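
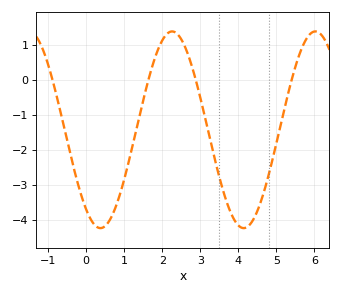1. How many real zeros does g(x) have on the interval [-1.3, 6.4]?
4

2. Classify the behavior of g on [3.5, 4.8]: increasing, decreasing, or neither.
neither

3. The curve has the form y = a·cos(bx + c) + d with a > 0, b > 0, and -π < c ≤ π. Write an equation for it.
y = 2.81cos(1.67x + 2.51) - 1.43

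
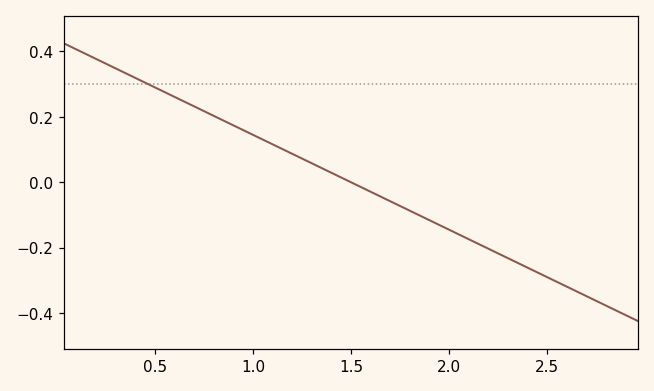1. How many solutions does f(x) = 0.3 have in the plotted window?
1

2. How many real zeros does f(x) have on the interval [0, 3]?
1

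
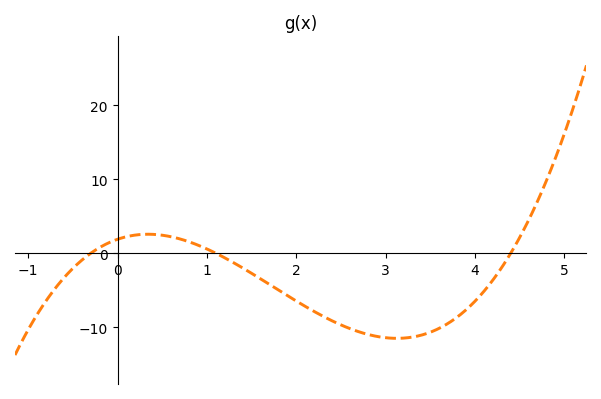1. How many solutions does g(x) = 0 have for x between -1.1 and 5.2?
3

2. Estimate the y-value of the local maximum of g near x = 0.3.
3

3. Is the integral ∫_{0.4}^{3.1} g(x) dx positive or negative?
negative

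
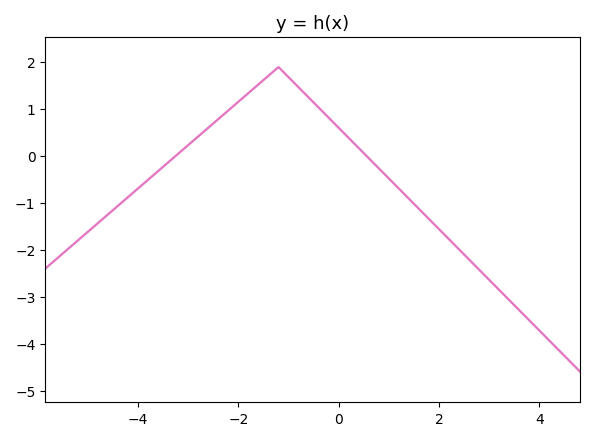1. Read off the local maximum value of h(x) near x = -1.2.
1.9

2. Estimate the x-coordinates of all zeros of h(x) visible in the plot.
-3.2, 0.6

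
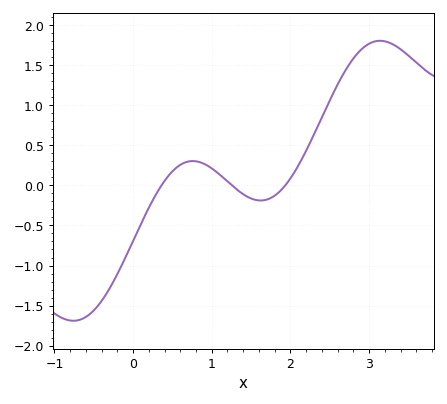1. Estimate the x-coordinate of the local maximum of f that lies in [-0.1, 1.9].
0.759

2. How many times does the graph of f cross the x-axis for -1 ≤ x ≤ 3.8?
3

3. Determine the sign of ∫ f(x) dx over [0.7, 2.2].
positive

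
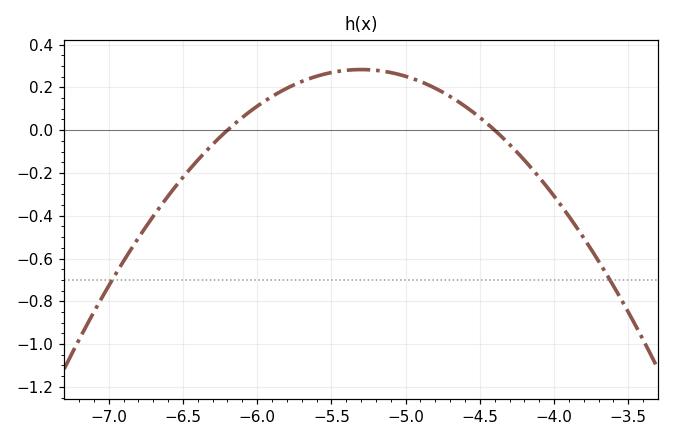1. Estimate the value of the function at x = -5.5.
0.27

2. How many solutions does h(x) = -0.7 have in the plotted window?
2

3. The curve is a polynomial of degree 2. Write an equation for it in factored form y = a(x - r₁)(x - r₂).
y = -0.35(x + 6.2)(x + 4.4)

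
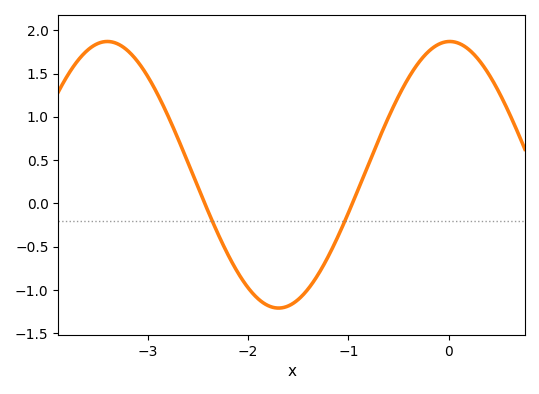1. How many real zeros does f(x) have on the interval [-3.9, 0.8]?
2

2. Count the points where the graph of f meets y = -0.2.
2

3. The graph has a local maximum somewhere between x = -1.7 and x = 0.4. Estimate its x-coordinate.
0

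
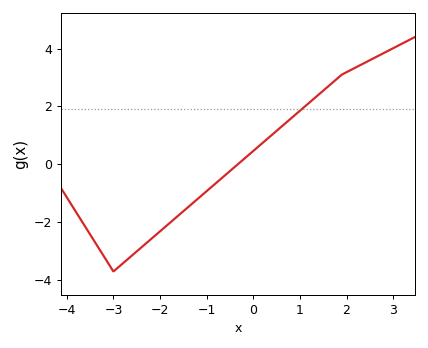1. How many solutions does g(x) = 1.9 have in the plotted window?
1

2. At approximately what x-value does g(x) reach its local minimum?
-3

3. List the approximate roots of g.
-0.334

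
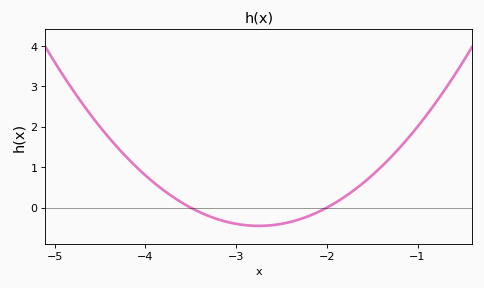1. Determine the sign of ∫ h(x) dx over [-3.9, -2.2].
negative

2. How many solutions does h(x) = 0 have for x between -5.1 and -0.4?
2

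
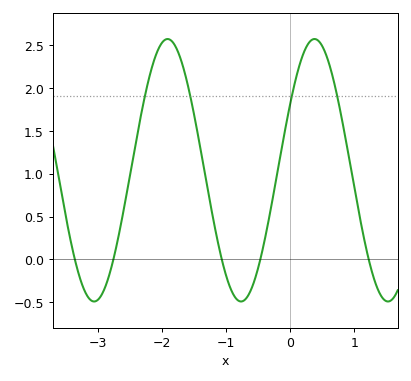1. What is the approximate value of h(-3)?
-0.467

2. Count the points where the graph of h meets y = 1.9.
4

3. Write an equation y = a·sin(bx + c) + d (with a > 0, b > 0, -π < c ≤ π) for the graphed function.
y = 1.53sin(2.74x + 0.54) + 1.04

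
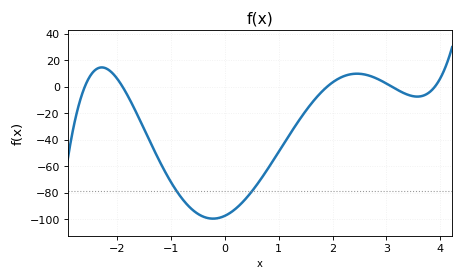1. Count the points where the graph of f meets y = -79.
2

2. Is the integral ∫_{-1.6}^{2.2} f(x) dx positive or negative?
negative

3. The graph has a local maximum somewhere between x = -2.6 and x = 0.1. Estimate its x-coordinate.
-2.3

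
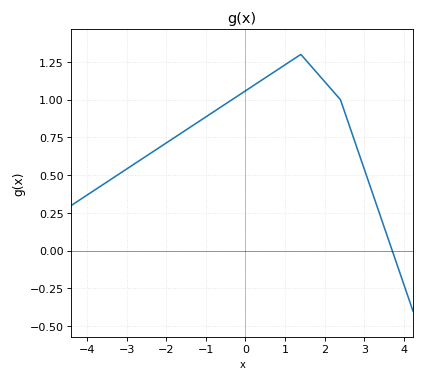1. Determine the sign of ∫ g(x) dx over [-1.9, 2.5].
positive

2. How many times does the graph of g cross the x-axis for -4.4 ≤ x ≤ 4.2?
1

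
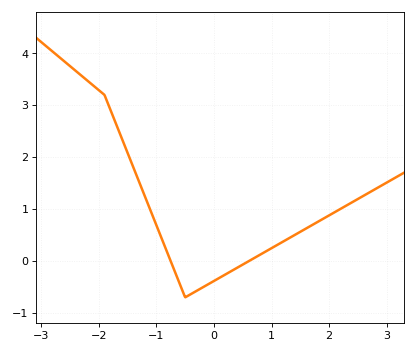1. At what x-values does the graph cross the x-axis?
-0.751, 0.608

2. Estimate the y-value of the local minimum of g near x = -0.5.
-0.699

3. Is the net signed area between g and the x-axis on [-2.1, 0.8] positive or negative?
positive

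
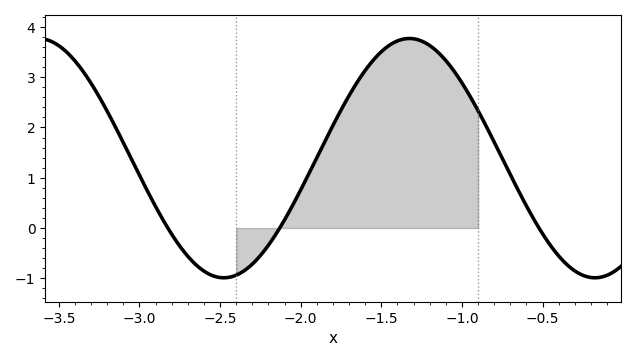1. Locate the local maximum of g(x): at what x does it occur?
-1.35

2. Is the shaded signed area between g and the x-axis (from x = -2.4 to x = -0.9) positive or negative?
positive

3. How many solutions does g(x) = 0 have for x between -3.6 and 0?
3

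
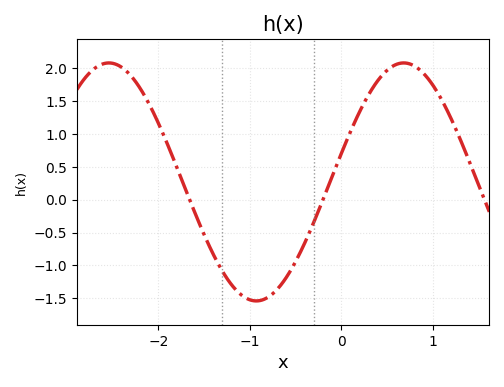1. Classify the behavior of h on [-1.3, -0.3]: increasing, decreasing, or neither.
neither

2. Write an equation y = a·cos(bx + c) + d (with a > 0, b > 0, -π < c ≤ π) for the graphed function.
y = 1.81cos(1.9x - 1.3) + 0.27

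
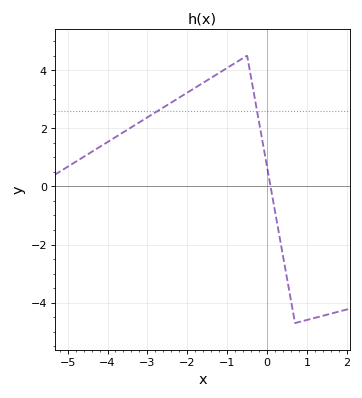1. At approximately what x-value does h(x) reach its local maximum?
-0.502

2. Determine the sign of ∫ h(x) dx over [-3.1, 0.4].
positive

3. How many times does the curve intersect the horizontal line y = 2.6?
2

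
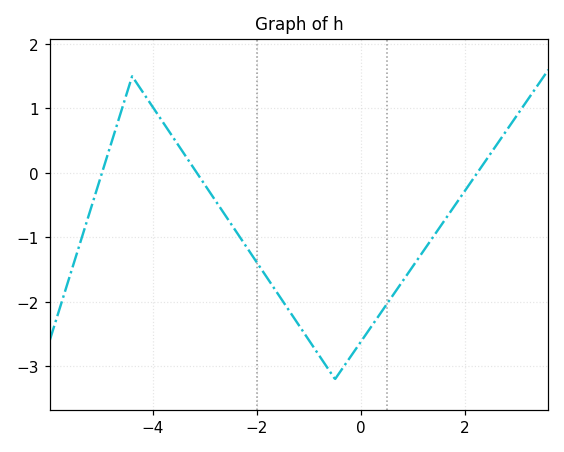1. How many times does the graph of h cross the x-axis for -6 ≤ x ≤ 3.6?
3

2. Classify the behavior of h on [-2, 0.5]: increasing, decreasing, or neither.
neither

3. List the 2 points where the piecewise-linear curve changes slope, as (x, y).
(-4.4, 1.5); (-0.5, -3.2)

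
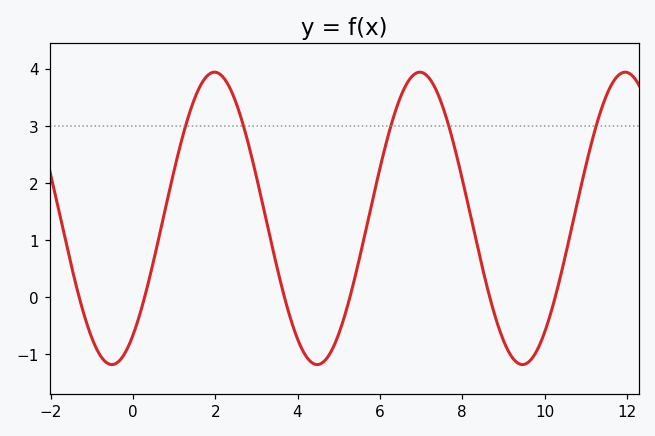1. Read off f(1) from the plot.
2.2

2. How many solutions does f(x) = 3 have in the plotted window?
5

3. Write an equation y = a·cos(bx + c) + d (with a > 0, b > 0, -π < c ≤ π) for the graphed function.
y = 2.56cos(1.3x - 2.5) + 1.38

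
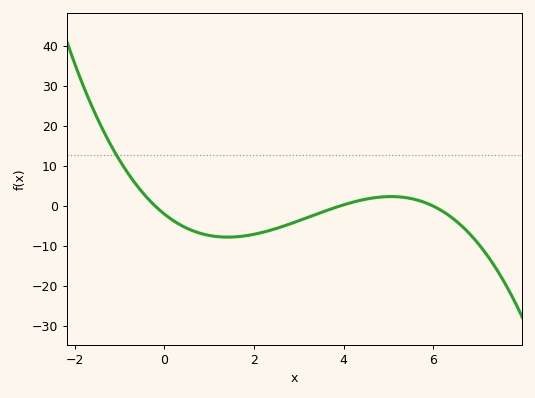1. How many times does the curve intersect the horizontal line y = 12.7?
1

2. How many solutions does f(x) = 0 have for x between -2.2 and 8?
3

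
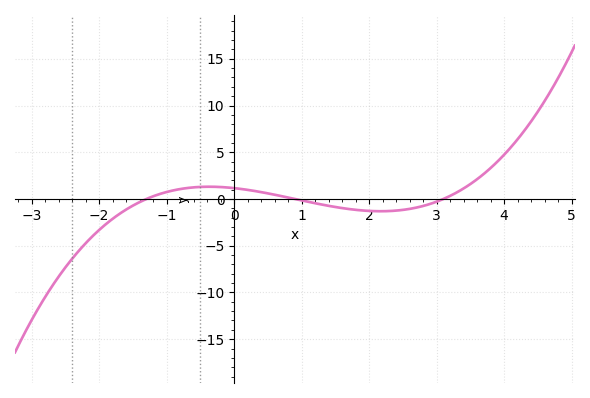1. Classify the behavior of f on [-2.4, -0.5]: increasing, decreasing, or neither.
increasing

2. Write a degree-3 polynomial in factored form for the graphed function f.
y = 0.32(x + 1.3)(x - 0.9)(x - 3.1)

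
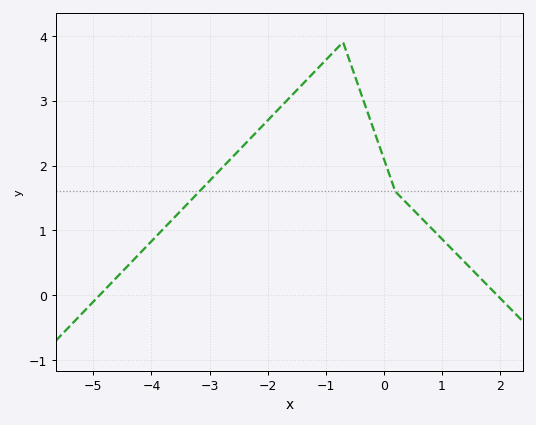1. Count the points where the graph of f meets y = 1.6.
2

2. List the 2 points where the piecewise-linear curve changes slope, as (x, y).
(-0.7, 3.9); (0.2, 1.6)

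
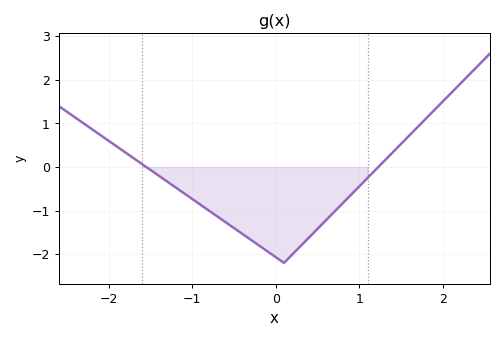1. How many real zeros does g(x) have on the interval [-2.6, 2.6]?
2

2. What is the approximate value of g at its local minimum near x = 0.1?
-2.2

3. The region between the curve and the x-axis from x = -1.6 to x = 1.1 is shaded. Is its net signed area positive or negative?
negative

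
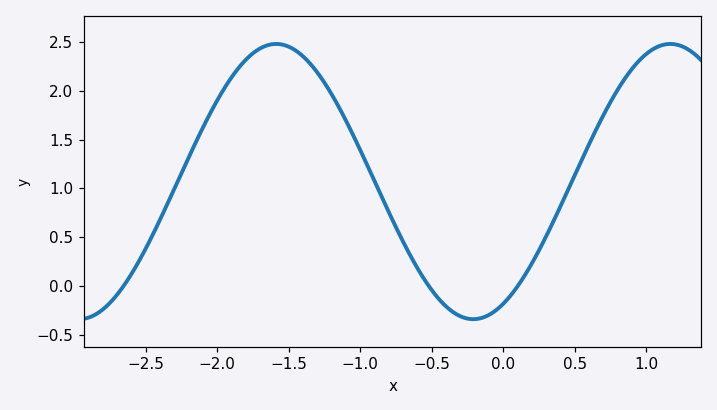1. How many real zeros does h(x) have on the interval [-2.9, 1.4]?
3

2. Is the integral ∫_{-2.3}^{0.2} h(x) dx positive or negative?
positive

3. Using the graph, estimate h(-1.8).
2.32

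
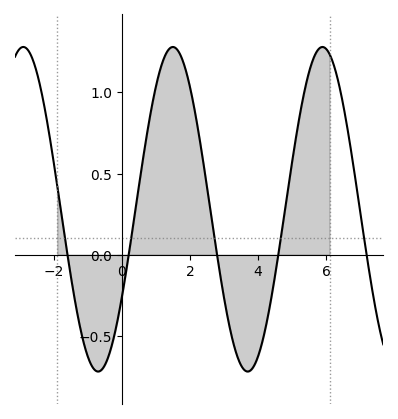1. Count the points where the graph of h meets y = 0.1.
5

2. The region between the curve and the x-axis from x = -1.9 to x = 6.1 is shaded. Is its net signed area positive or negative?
positive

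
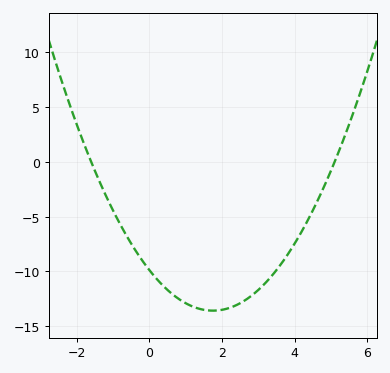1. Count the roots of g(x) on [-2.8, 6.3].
2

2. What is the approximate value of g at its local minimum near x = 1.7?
-13.5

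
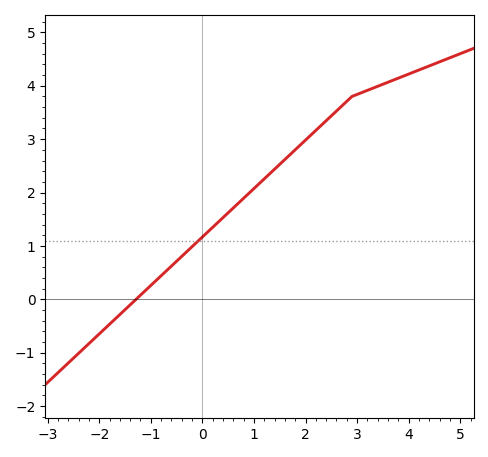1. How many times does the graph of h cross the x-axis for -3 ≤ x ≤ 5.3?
1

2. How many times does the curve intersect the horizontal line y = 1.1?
1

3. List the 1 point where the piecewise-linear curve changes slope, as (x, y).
(2.9, 3.8)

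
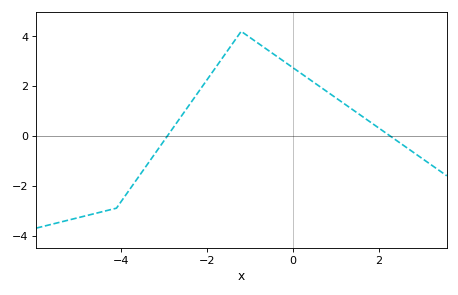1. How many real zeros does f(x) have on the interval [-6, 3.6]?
2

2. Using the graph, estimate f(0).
2.74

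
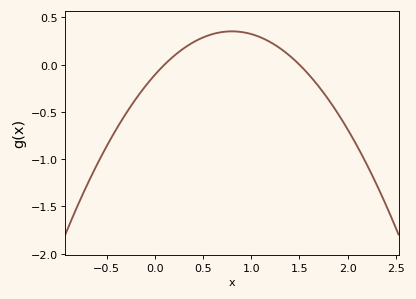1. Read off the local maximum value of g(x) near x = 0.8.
0.35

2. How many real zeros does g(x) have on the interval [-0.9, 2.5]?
2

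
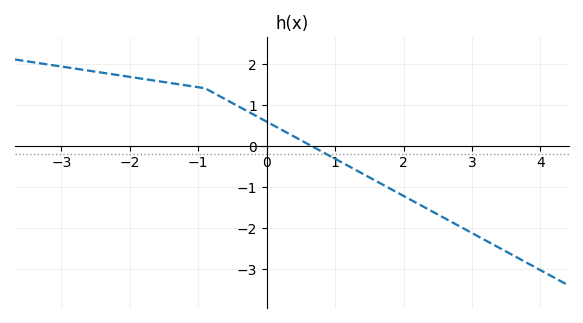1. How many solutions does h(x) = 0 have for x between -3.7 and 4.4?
1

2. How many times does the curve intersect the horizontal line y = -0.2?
1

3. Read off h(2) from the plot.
-1.2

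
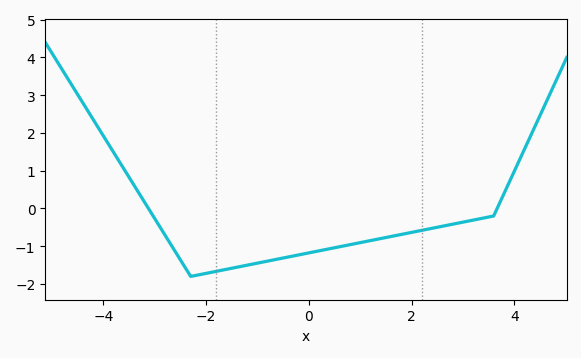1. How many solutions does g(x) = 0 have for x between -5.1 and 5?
2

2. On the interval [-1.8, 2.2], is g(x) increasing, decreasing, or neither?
increasing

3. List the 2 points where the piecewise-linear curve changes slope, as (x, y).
(-2.3, -1.8); (3.6, -0.2)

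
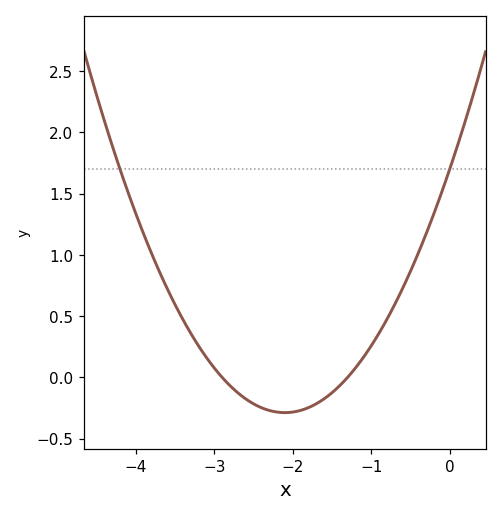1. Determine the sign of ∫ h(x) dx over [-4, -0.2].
positive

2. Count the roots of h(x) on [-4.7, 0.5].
2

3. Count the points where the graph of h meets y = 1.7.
2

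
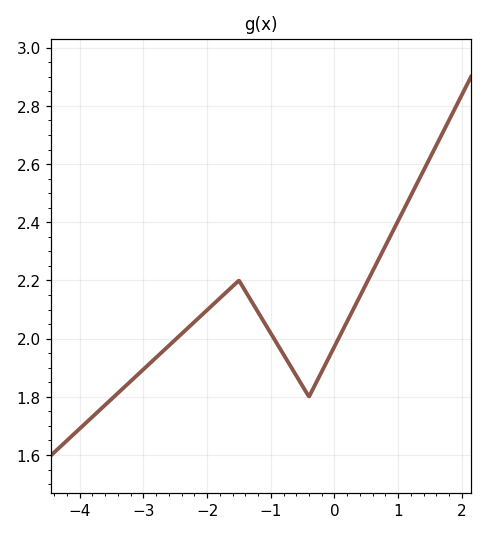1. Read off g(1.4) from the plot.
2.58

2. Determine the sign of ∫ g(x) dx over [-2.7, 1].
positive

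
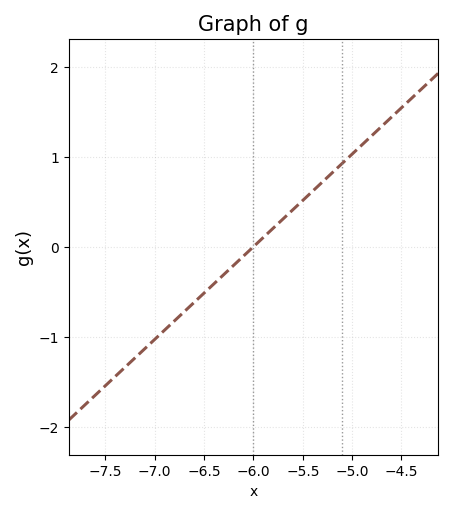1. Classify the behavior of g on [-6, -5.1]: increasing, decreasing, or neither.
increasing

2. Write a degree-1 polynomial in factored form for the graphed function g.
y = 1.03(x + 6)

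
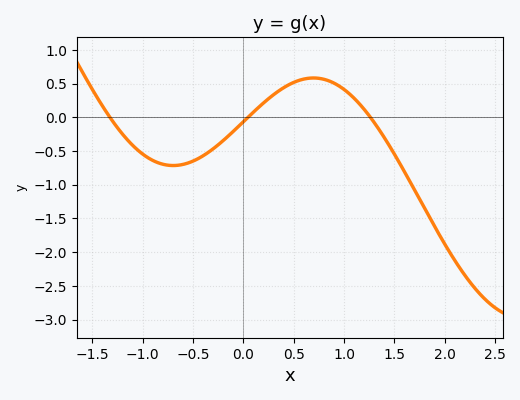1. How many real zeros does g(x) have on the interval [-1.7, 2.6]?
3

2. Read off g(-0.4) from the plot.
-0.57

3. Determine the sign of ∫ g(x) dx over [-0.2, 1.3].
positive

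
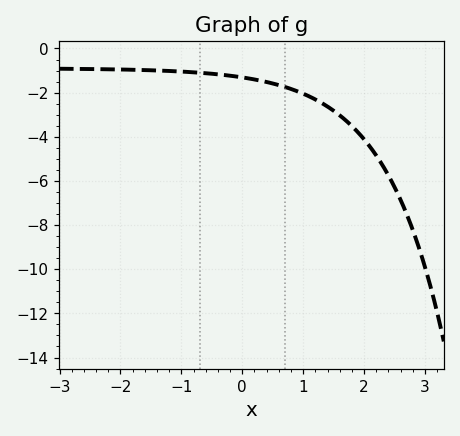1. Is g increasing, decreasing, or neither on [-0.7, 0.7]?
decreasing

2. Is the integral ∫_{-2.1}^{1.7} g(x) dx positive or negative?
negative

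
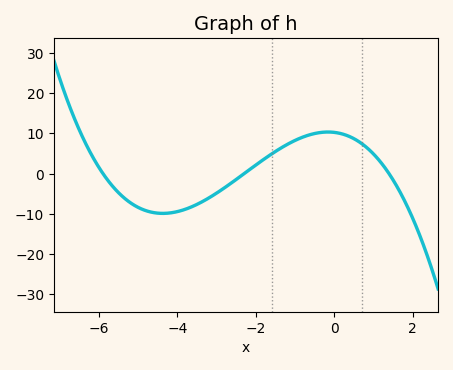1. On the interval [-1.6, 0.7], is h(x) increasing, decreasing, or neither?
neither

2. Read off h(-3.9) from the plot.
-9.16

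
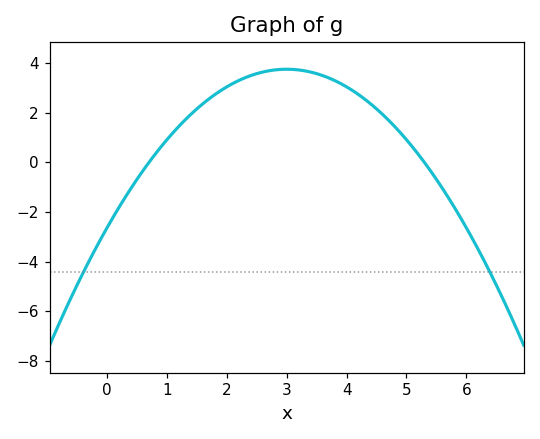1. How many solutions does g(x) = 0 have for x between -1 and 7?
2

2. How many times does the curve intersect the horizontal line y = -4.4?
2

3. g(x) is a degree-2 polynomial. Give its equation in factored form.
y = -0.71(x - 0.7)(x - 5.3)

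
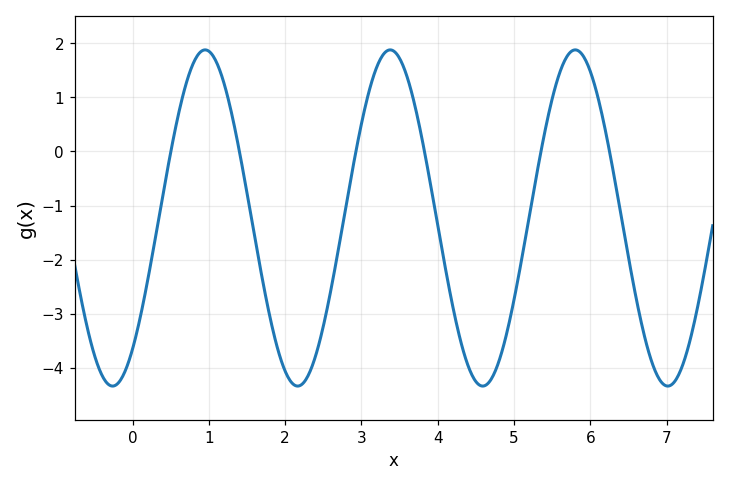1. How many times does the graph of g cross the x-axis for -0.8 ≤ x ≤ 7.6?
6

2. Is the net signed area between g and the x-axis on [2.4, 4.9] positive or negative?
negative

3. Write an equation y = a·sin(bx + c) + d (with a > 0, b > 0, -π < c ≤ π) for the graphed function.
y = 3.11sin(2.59x - 0.892) - 1.23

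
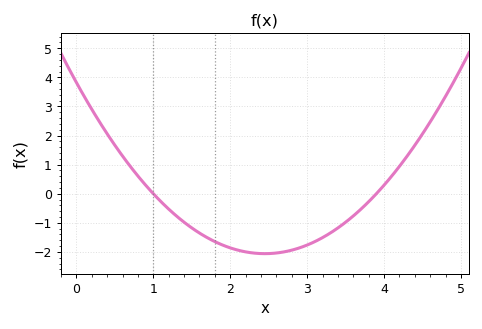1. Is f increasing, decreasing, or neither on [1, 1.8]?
decreasing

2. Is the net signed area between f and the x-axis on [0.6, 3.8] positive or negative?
negative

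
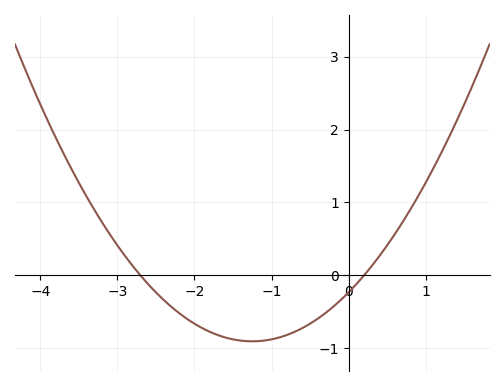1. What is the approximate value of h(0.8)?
0.9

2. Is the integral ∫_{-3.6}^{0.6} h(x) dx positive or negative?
negative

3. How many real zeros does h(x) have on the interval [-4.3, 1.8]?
2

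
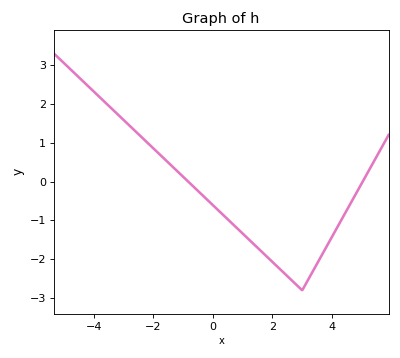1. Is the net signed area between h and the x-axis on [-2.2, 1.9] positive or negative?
negative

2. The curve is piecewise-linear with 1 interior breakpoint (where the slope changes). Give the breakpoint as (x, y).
(3, -2.8)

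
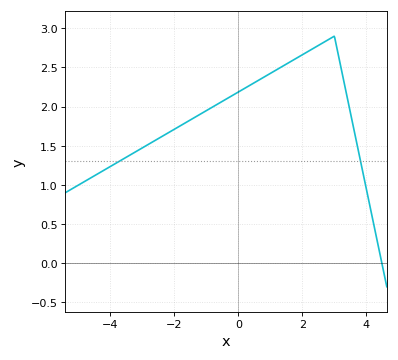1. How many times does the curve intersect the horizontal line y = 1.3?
2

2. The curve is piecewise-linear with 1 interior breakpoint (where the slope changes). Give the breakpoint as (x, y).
(3, 2.9)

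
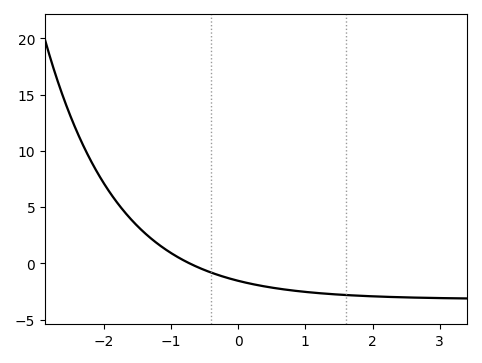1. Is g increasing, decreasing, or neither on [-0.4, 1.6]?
decreasing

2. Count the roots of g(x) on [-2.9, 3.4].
1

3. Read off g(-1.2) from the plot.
2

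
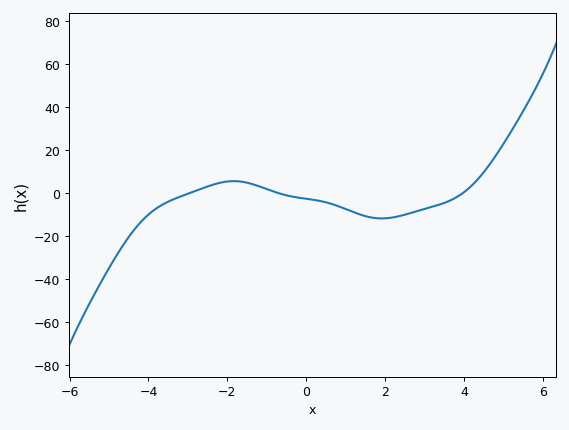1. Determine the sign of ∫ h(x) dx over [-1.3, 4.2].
negative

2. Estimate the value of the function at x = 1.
-8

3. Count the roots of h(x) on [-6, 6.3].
3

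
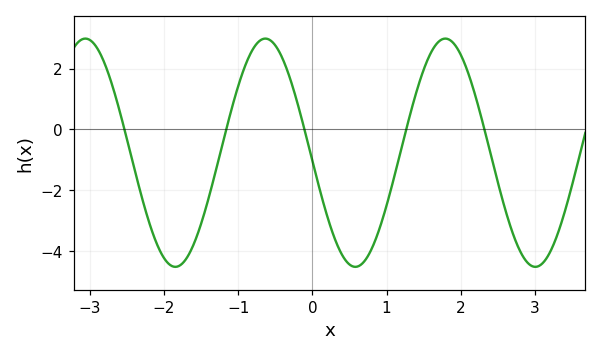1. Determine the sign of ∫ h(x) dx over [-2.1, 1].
negative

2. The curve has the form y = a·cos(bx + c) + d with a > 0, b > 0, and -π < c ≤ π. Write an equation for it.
y = 3.76cos(2.59x + 1.64) - 0.77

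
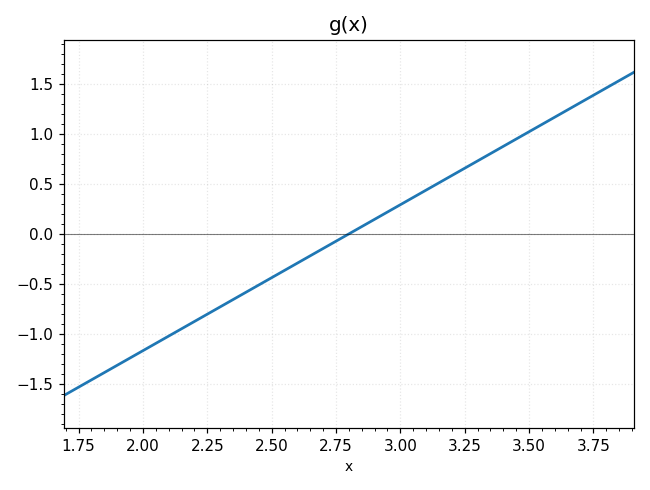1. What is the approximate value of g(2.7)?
-0.146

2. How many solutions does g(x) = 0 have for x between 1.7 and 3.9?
1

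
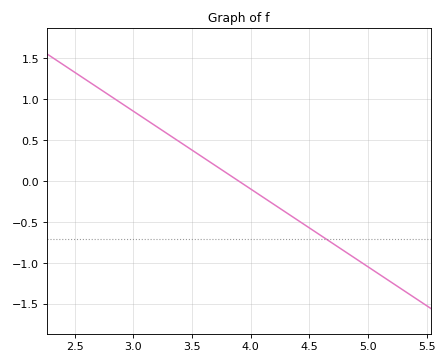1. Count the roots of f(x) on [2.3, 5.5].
1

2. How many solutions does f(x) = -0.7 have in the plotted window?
1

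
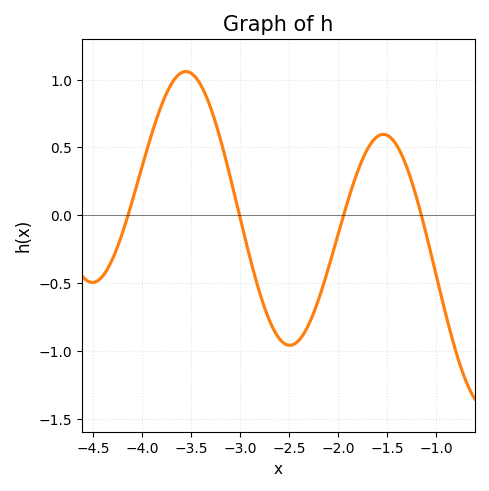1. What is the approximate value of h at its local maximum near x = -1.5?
0.6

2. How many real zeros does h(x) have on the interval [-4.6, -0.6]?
4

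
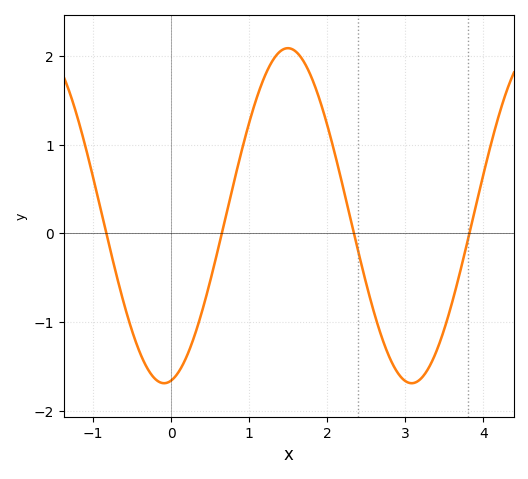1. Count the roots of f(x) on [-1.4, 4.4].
4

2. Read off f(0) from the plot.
-1.66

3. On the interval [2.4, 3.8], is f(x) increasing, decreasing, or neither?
neither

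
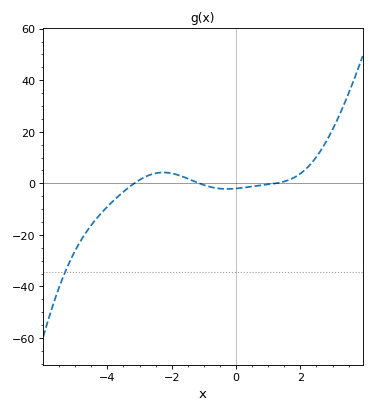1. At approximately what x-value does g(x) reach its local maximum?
-2.2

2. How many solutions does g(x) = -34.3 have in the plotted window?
1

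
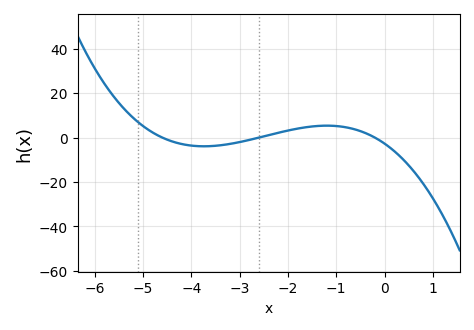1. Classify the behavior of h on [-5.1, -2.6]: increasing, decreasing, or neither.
neither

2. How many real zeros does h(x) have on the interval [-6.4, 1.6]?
3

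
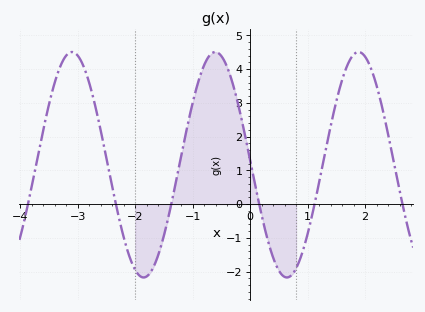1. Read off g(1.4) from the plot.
2.3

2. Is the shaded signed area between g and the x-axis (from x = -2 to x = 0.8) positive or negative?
positive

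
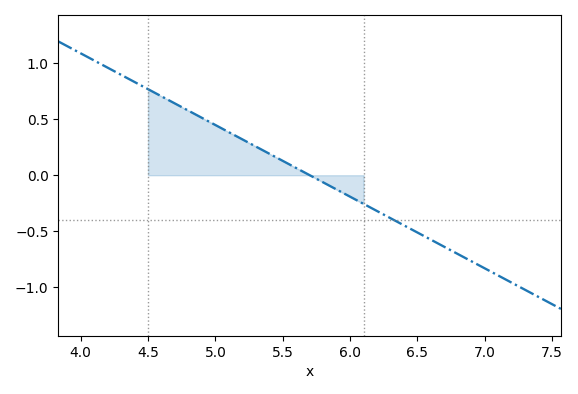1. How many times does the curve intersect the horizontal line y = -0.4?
1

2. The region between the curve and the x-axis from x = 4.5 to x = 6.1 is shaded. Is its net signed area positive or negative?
positive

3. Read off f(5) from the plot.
0.45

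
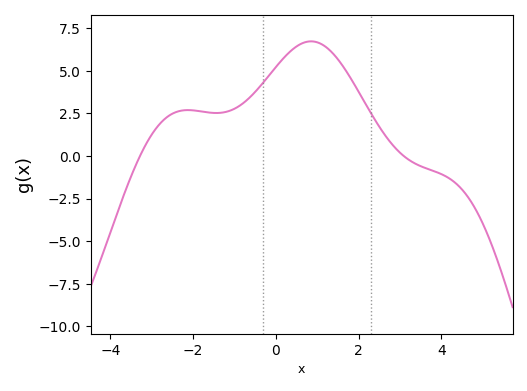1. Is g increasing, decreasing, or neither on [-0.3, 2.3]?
neither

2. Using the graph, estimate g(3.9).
-1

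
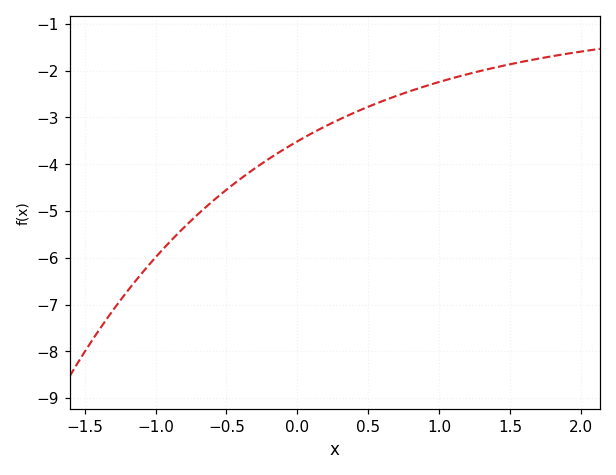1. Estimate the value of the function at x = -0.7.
-5.07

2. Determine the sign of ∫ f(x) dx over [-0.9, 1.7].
negative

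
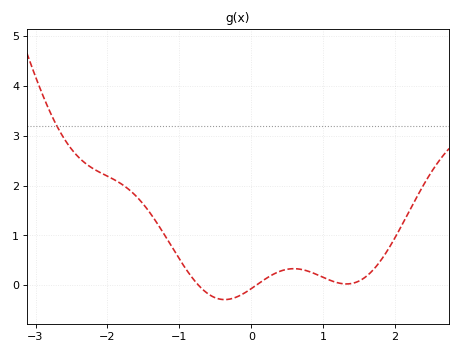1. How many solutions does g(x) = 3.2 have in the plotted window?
1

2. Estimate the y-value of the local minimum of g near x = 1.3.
0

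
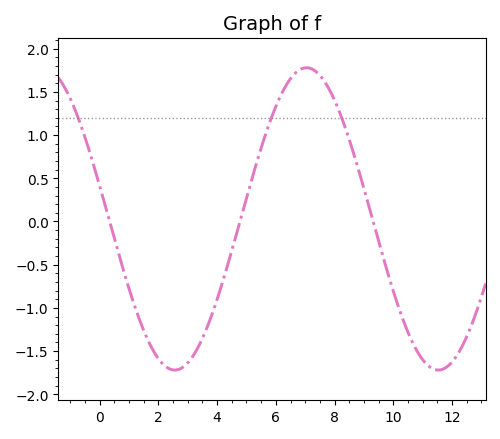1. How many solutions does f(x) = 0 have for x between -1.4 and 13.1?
3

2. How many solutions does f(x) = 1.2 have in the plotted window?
3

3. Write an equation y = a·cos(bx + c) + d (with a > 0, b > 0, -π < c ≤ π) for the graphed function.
y = 1.75cos(0.7x + 1.4) + 0.03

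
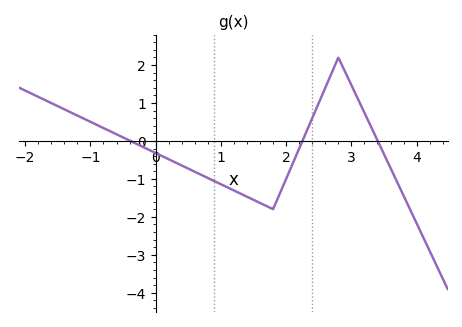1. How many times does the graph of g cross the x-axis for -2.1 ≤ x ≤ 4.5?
3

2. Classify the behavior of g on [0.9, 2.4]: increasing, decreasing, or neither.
neither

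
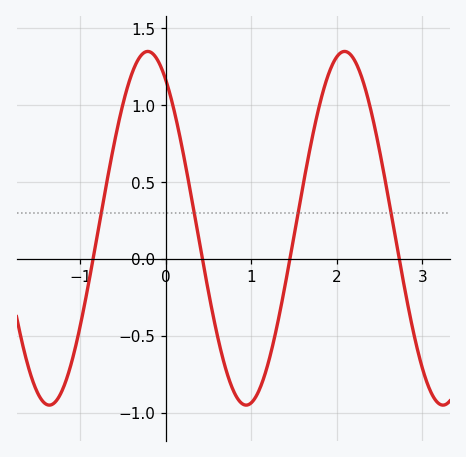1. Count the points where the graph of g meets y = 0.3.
4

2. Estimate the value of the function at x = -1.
-0.438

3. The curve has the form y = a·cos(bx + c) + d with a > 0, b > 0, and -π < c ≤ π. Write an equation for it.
y = 1.15cos(2.73x + 0.572) + 0.2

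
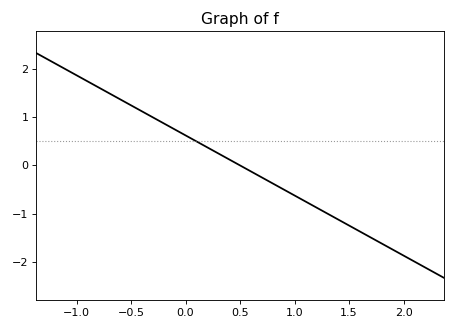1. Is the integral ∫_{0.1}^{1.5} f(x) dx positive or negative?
negative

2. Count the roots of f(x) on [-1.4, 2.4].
1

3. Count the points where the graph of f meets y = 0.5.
1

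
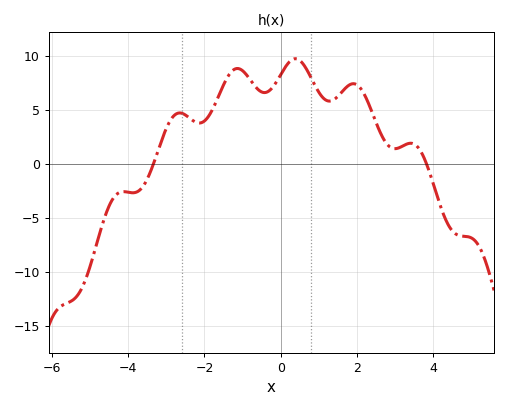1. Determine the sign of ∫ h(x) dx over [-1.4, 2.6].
positive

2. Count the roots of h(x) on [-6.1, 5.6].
2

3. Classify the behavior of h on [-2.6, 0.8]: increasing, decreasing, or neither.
neither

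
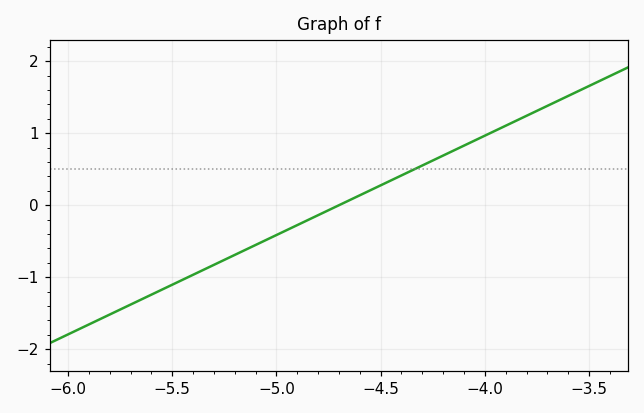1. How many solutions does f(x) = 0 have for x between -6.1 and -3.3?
1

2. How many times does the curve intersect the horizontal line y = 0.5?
1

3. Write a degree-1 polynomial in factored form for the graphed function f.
y = 1.38(x + 4.7)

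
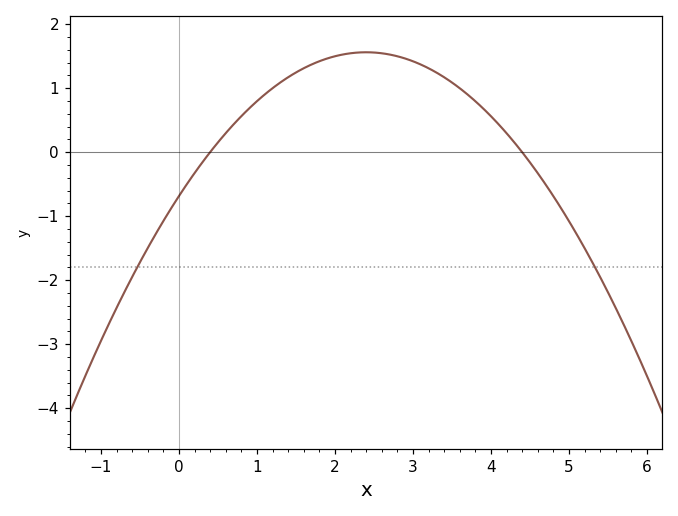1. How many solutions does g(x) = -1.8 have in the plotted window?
2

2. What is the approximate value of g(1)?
0.796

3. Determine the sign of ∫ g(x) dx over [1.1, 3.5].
positive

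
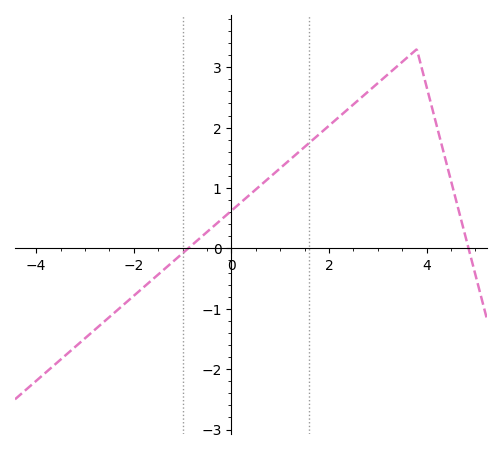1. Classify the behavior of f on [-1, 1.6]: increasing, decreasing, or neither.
increasing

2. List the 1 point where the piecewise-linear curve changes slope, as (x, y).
(3.8, 3.3)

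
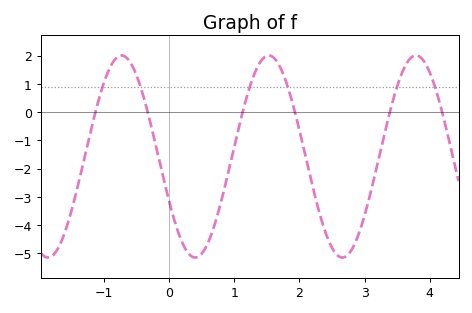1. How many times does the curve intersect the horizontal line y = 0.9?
6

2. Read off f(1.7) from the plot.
1.6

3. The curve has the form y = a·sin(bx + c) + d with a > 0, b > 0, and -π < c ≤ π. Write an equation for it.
y = 3.58sin(2.8x - 2.7) - 1.57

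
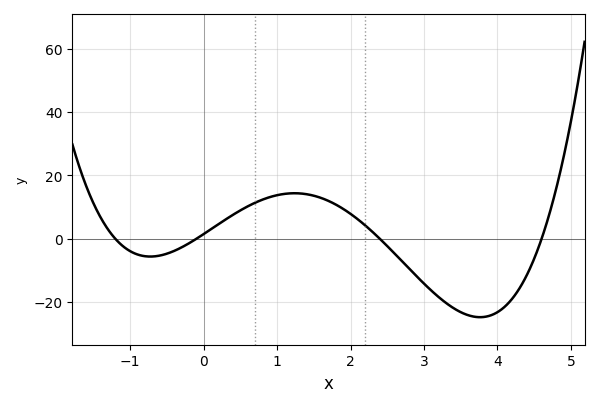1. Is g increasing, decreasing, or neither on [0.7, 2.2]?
neither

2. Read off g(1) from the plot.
14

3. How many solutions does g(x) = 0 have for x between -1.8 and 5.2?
4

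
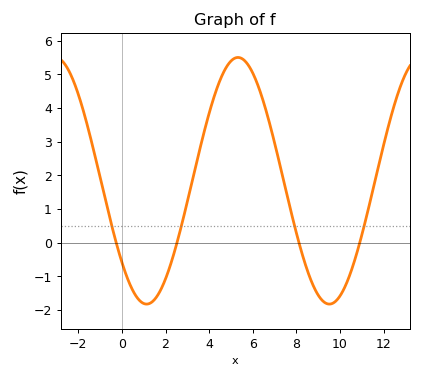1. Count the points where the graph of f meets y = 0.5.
4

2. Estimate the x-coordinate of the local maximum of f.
5.4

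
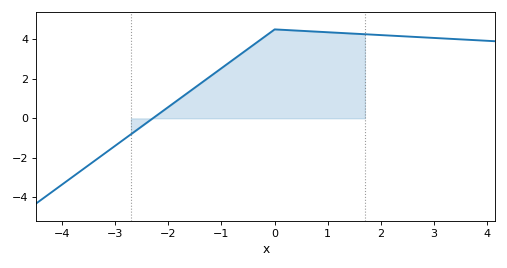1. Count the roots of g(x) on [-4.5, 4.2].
1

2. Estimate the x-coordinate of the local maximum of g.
0.001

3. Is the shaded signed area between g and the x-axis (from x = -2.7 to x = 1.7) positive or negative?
positive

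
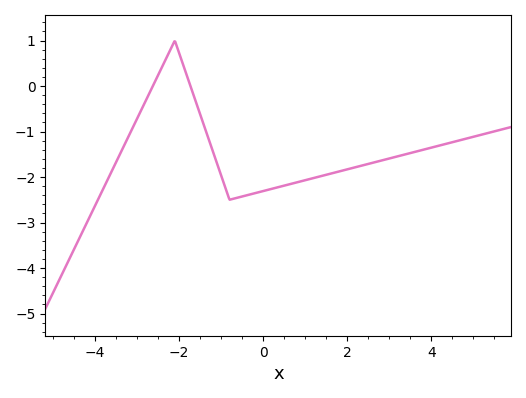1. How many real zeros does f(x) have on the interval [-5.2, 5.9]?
2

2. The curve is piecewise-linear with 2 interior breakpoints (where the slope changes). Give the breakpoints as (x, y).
(-2.1, 1); (-0.8, -2.5)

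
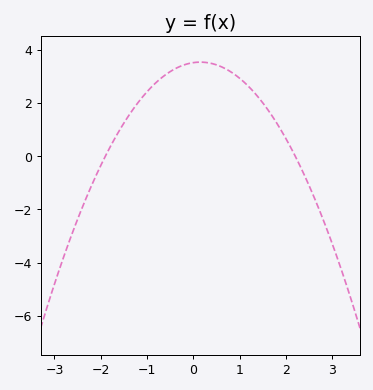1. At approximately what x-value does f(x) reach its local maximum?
0.1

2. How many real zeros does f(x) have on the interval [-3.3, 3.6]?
2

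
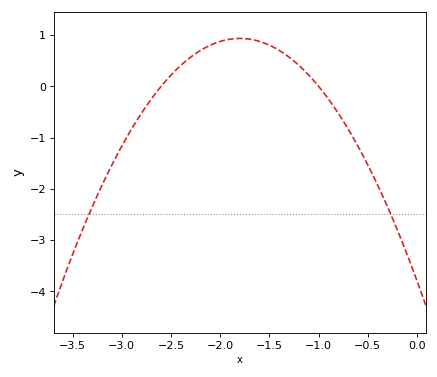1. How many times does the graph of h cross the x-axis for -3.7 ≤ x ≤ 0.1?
2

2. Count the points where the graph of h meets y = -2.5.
2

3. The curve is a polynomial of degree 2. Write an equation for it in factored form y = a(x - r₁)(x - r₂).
y = -1.46(x + 2.6)(x + 1)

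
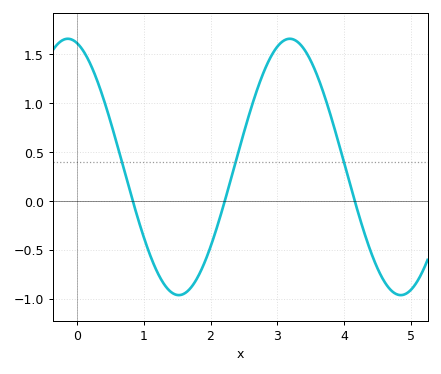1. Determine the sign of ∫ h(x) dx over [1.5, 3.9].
positive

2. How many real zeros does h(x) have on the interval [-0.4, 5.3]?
3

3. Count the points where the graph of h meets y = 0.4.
3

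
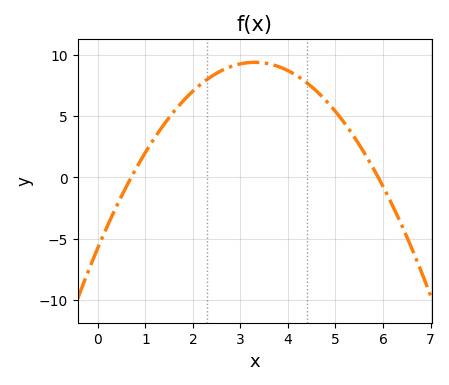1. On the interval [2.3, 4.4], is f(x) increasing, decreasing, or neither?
neither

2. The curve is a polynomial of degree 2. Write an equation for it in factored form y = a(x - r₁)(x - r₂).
y = -1.39(x - 0.7)(x - 5.9)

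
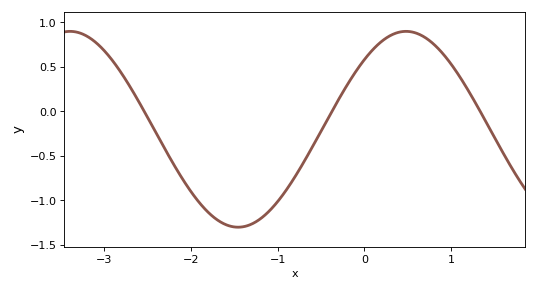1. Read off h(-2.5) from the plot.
-0.07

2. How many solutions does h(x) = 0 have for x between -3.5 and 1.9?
3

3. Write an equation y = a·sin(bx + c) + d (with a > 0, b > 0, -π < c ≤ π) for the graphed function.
y = 1.1sin(1.62x + 0.79) - 0.2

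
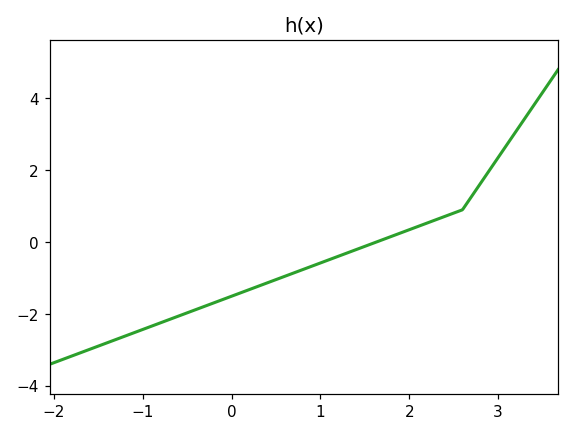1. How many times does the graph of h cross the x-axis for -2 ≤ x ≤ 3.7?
1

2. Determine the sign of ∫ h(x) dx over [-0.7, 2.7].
negative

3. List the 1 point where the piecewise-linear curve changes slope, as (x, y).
(2.6, 0.9)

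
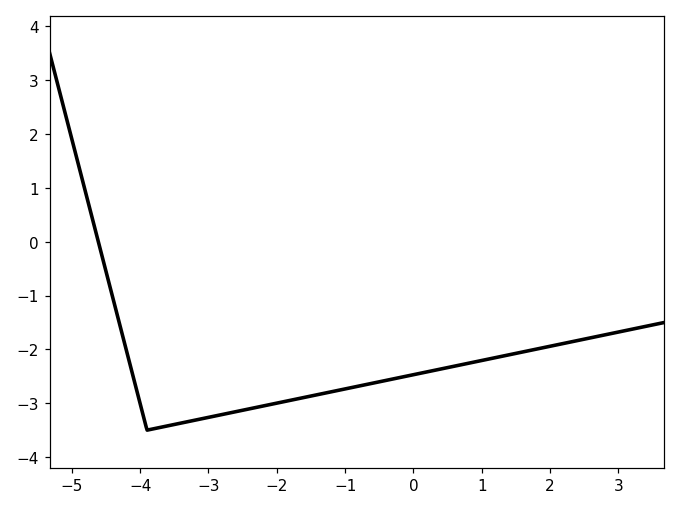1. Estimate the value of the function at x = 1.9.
-1.97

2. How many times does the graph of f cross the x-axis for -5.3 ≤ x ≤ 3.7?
1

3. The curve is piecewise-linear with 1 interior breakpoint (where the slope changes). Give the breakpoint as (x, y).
(-3.9, -3.5)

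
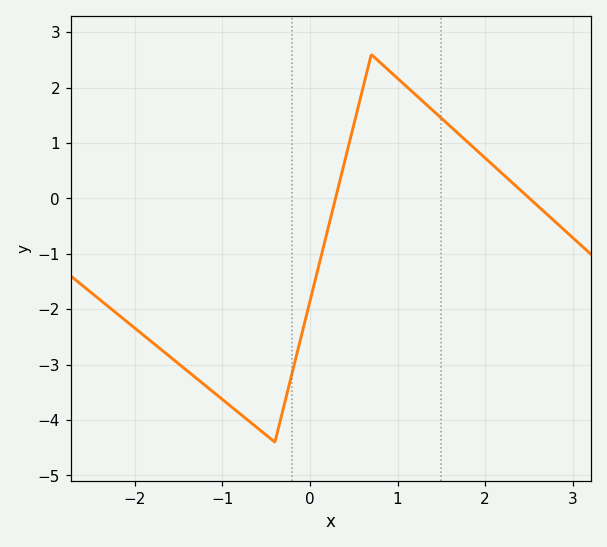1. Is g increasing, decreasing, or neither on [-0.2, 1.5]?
neither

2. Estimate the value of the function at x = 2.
0.731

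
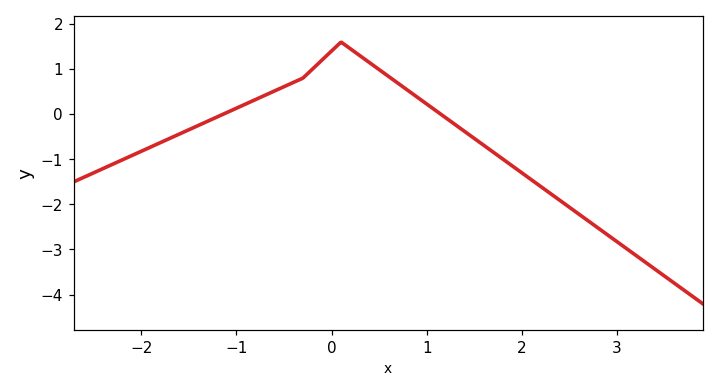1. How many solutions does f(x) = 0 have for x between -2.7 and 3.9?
2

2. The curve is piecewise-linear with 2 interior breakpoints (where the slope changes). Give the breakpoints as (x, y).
(-0.3, 0.8); (0.1, 1.6)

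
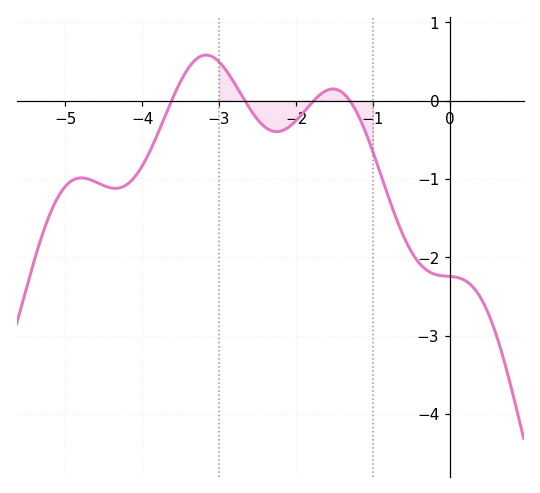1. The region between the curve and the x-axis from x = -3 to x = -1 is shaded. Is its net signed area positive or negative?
negative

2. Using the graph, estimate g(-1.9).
-0.147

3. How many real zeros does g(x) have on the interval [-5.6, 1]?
4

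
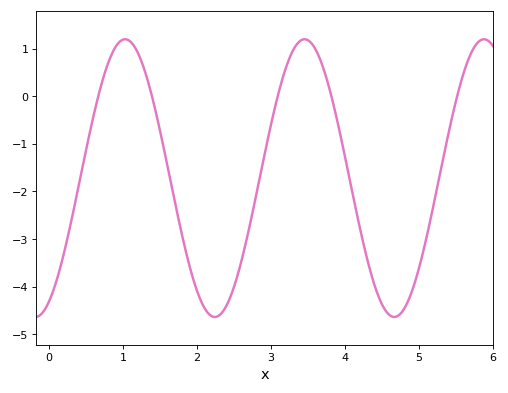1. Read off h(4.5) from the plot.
-4.37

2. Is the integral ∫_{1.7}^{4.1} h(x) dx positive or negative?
negative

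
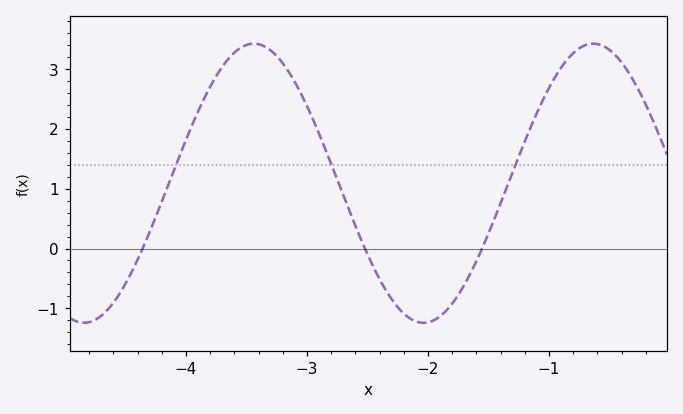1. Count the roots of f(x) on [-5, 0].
3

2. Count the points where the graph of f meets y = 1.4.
3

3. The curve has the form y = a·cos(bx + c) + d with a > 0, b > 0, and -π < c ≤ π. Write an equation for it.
y = 2.33cos(2.2x + 1.4) + 1.09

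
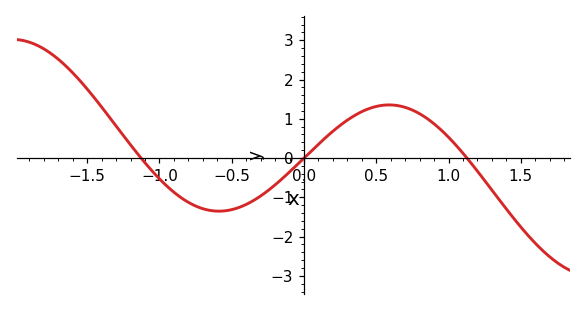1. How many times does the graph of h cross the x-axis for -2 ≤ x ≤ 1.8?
3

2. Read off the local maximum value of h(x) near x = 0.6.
1.35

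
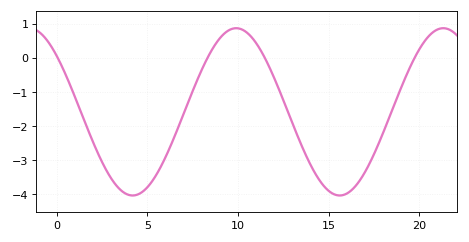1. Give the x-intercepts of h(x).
0.051, 8.31, 11.5, 19.7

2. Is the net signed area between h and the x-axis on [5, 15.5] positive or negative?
negative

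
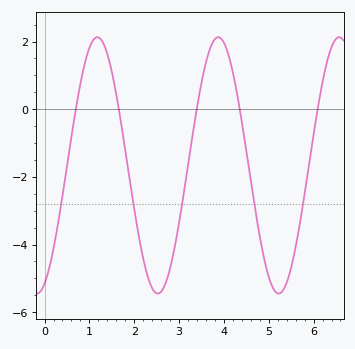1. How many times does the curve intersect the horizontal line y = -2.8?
5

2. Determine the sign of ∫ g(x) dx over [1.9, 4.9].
negative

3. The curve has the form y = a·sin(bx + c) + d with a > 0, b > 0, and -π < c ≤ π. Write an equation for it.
y = 3.79sin(2.33x - 1.17) - 1.66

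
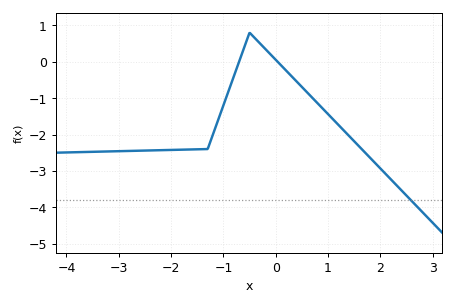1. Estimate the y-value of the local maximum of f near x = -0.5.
0.8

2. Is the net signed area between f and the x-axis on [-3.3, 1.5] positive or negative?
negative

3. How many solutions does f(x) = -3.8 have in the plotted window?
1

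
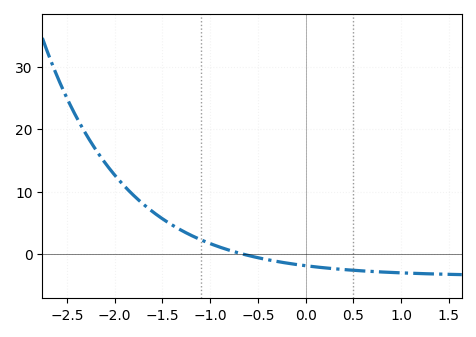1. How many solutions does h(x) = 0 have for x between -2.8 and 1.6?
1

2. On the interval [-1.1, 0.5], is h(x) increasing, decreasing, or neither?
decreasing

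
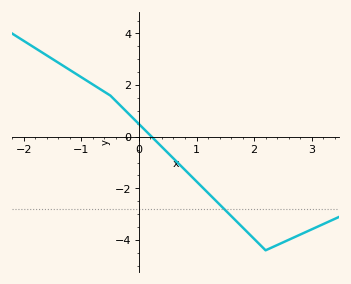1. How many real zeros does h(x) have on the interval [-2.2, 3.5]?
1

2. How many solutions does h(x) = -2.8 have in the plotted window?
1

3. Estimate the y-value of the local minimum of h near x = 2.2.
-4.4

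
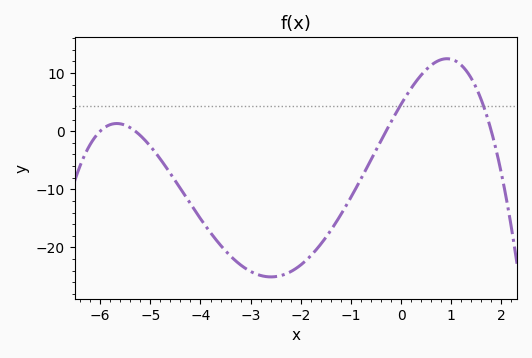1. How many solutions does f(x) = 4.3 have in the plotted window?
2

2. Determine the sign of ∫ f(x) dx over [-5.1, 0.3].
negative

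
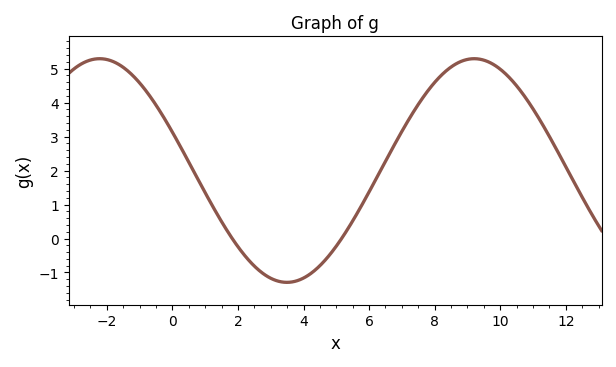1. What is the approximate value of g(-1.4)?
5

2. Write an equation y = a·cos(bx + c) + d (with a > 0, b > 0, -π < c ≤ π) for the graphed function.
y = 3.29cos(0.55x + 1.2) + 2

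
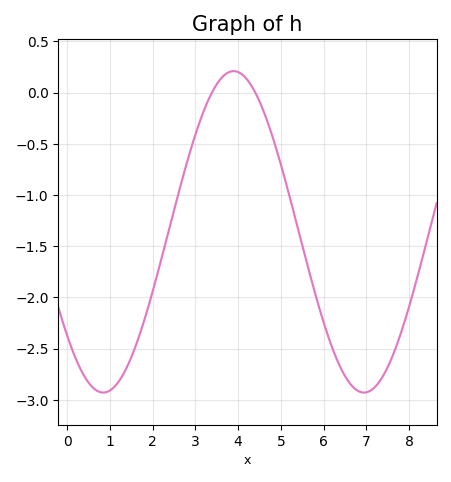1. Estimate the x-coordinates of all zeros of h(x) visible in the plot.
3.39, 4.4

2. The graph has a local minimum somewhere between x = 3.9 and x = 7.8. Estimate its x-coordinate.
6.94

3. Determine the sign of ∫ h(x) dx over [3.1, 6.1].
negative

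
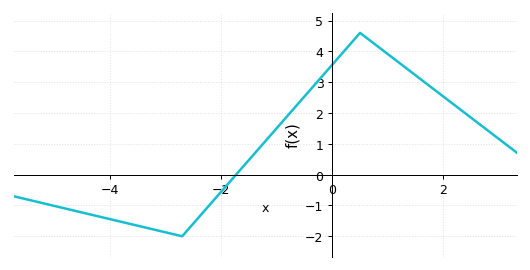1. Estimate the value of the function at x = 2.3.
2.12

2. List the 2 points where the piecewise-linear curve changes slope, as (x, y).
(-2.7, -2); (0.5, 4.6)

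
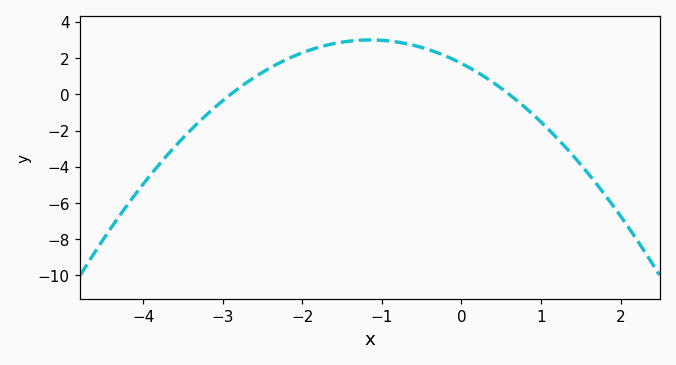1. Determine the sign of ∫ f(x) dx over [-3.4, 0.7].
positive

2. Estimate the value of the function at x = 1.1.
-1.96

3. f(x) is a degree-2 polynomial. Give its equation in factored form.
y = -0.98(x + 2.9)(x - 0.6)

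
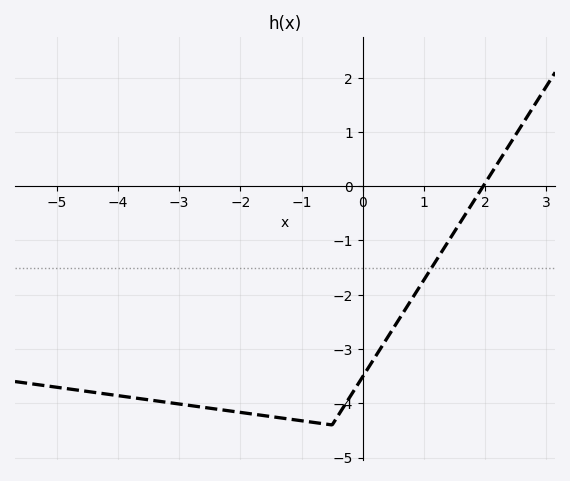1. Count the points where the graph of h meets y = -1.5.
1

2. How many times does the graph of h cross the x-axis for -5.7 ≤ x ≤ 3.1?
1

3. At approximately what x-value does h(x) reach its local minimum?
-0.501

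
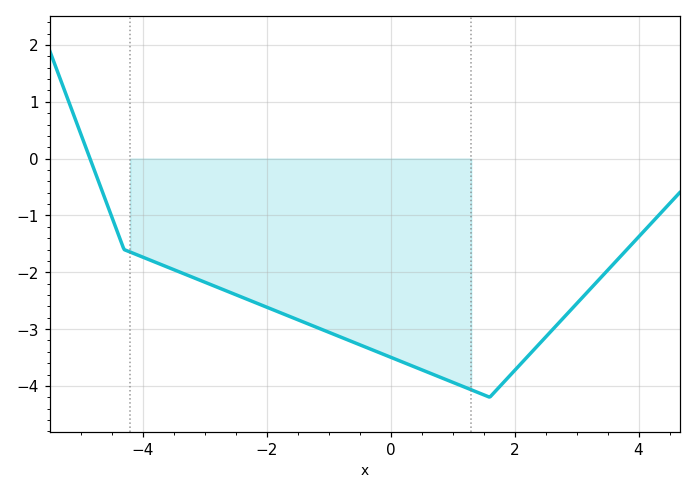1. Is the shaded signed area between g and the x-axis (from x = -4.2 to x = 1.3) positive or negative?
negative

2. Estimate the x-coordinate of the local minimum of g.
1.6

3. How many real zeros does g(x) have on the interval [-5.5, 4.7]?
1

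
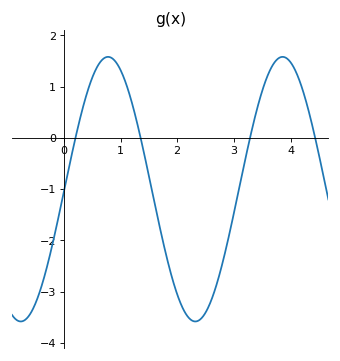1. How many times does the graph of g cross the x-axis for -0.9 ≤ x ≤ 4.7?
4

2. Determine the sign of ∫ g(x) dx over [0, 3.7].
negative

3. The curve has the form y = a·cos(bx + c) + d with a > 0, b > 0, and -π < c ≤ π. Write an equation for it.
y = 2.58cos(2x - 1.6) - 1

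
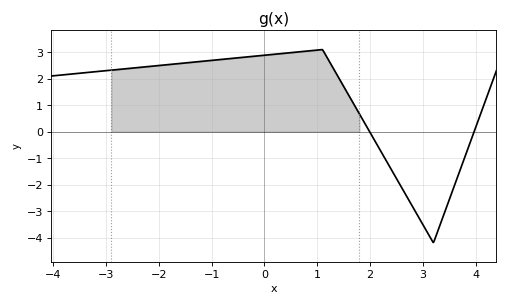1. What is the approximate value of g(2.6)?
-2.11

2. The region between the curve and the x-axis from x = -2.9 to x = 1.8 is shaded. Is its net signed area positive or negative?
positive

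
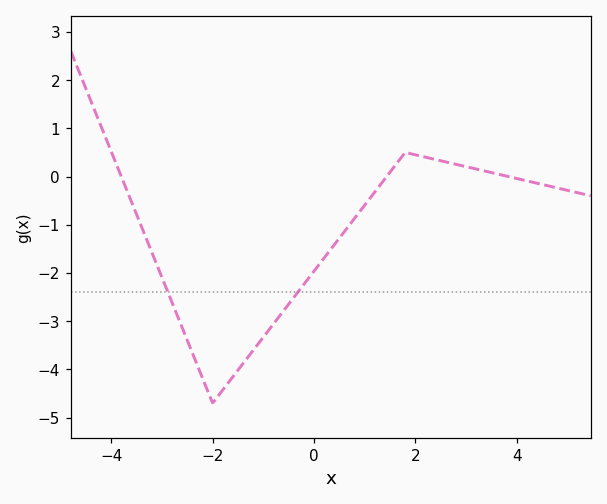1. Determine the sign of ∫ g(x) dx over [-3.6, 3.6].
negative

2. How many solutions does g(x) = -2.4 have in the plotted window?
2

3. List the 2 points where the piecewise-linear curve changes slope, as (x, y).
(-2, -4.7); (1.8, 0.5)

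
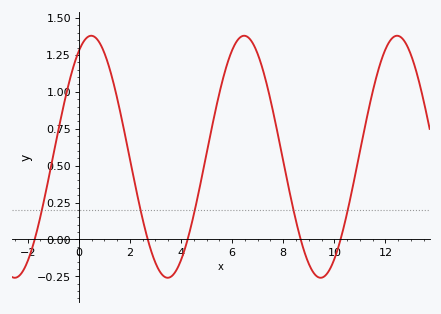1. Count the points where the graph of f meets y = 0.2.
5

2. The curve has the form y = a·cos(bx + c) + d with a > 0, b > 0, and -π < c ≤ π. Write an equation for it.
y = 0.82cos(1.05x - 0.51) + 0.56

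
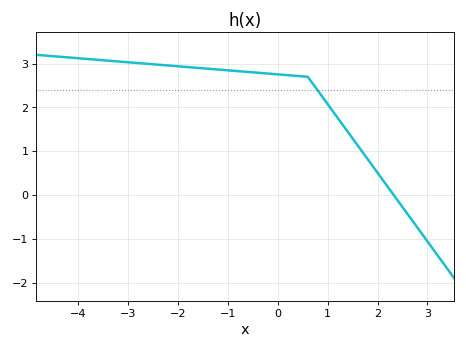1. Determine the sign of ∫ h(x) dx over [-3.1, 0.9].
positive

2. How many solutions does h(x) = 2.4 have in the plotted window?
1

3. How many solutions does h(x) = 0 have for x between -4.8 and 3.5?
1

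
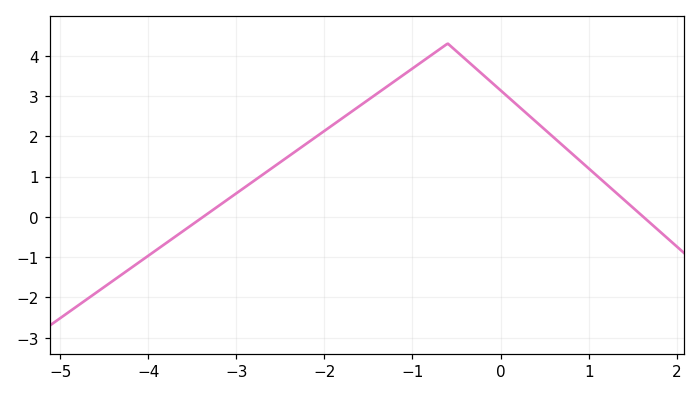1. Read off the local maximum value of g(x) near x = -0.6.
4.3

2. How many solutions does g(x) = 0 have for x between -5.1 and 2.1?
2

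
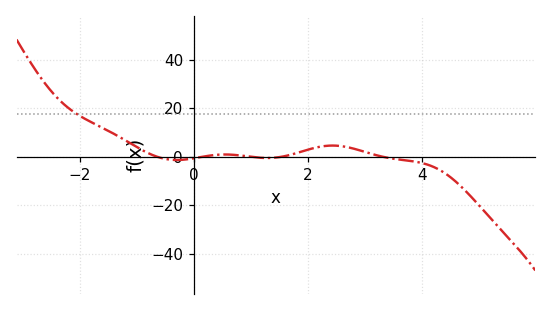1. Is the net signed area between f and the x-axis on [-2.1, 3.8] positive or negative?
positive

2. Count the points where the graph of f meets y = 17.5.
1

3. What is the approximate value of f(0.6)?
0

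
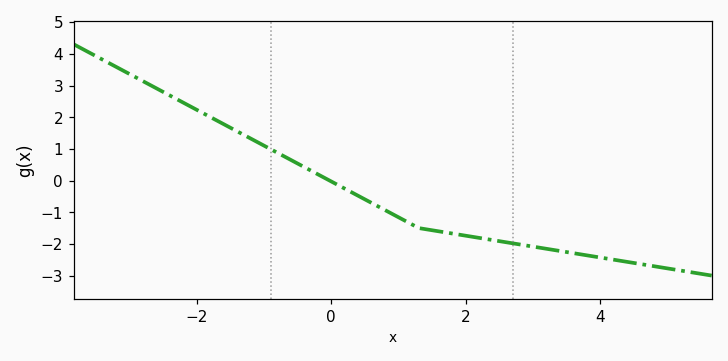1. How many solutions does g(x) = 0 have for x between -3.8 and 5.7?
1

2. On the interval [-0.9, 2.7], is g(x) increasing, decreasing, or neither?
decreasing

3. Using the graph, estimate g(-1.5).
1.7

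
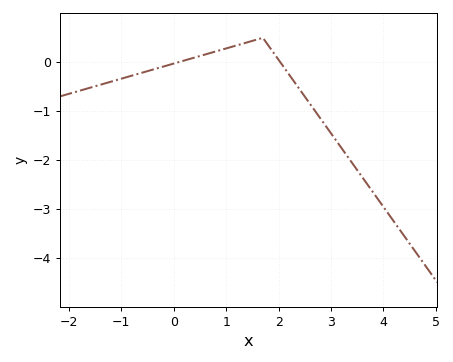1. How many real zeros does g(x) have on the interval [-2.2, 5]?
2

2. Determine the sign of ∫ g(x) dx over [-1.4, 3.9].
negative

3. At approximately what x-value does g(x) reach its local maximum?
1.7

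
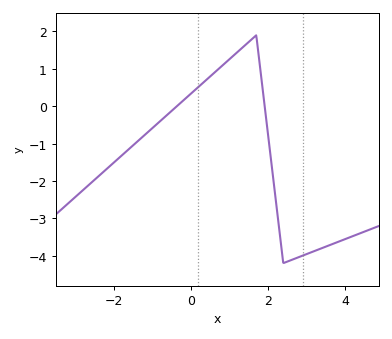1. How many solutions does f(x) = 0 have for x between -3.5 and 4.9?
2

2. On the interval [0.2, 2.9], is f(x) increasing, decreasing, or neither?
neither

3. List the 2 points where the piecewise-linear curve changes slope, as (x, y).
(1.7, 1.9); (2.4, -4.2)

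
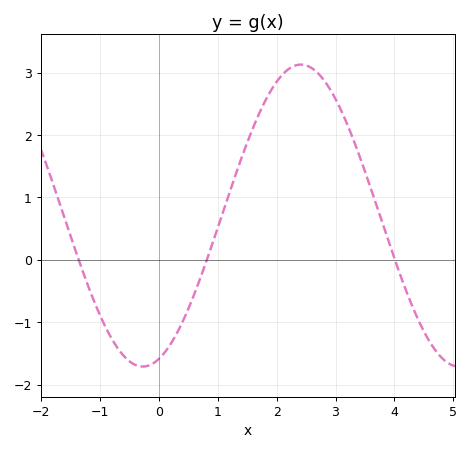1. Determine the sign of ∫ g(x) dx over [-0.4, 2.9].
positive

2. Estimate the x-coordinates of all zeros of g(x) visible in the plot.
-1.4, 0.8, 4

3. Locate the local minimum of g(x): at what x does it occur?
-0.3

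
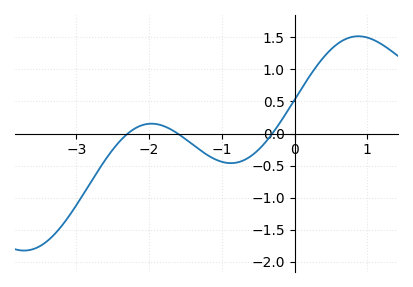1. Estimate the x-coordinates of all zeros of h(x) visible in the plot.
-2.29, -1.61, -0.306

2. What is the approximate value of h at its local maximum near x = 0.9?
1.52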